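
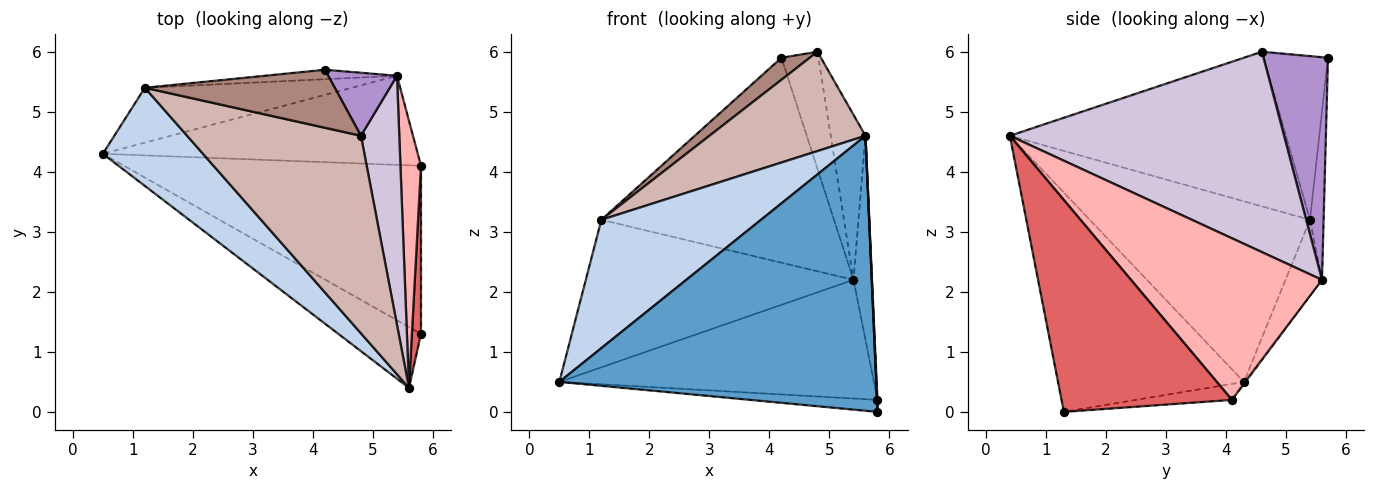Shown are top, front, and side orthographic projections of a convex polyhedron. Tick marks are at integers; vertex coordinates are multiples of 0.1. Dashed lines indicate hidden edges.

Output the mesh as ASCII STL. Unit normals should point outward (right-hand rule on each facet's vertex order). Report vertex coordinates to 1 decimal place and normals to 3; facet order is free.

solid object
 facet normal -0.497 -0.847 -0.187
  outer loop
   vertex 5.6 0.4 4.6
   vertex 0.5 4.3 0.5
   vertex 5.8 1.3 0.0
  endloop
 endfacet
 facet normal -0.739 -0.535 0.410
  outer loop
   vertex 1.2 5.4 3.2
   vertex 0.5 4.3 0.5
   vertex 5.6 0.4 4.6
  endloop
 endfacet
 facet normal -0.127 0.930 -0.346
  outer loop
   vertex 1.2 5.4 3.2
   vertex 5.4 5.6 2.2
   vertex 0.5 4.3 0.5
  endloop
 endfacet
 facet normal -0.058 0.997 -0.046
  outer loop
   vertex 1.2 5.4 3.2
   vertex 4.2 5.7 5.9
   vertex 5.4 5.6 2.2
  endloop
 endfacet
 facet normal -0.054 0.071 -0.996
  outer loop
   vertex 5.8 4.1 0.2
   vertex 5.8 1.3 0.0
   vertex 0.5 4.3 0.5
  endloop
 endfacet
 facet normal -0.004 0.800 -0.600
  outer loop
   vertex 5.8 4.1 0.2
   vertex 0.5 4.3 0.5
   vertex 5.4 5.6 2.2
  endloop
 endfacet
 facet normal 0.999 -0.003 0.043
  outer loop
   vertex 5.8 4.1 0.2
   vertex 5.6 0.4 4.6
   vertex 5.8 1.3 0.0
  endloop
 endfacet
 facet normal 0.987 0.096 0.126
  outer loop
   vertex 5.8 4.1 0.2
   vertex 5.4 5.6 2.2
   vertex 5.6 0.4 4.6
  endloop
 endfacet
 facet normal 0.838 0.481 0.259
  outer loop
   vertex 4.8 4.6 6.0
   vertex 5.4 5.6 2.2
   vertex 4.2 5.7 5.9
  endloop
 endfacet
 facet normal 0.975 0.124 0.186
  outer loop
   vertex 4.8 4.6 6.0
   vertex 5.6 0.4 4.6
   vertex 5.4 5.6 2.2
  endloop
 endfacet
 facet normal -0.628 -0.276 0.728
  outer loop
   vertex 4.8 4.6 6.0
   vertex 4.2 5.7 5.9
   vertex 1.2 5.4 3.2
  endloop
 endfacet
 facet normal -0.622 -0.352 0.699
  outer loop
   vertex 4.8 4.6 6.0
   vertex 1.2 5.4 3.2
   vertex 5.6 0.4 4.6
  endloop
 endfacet
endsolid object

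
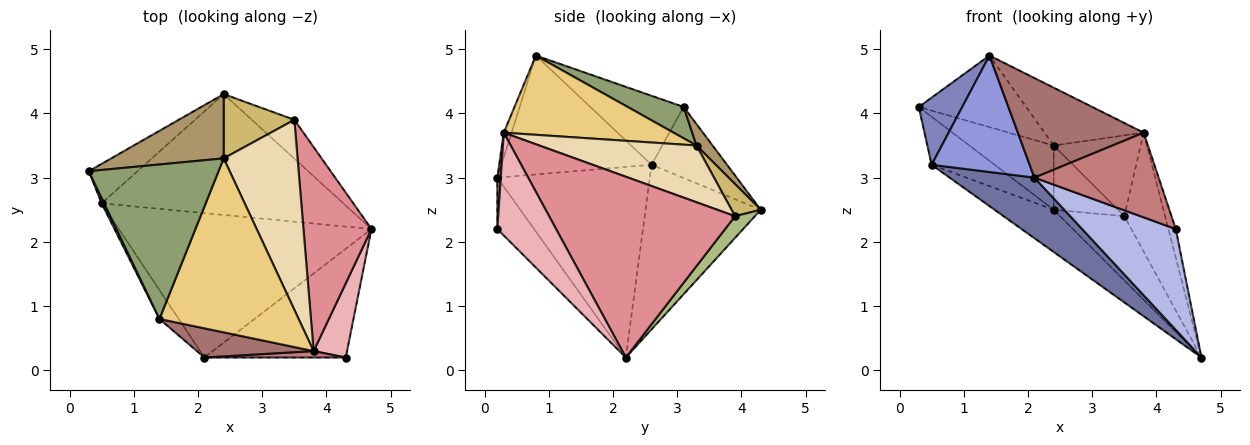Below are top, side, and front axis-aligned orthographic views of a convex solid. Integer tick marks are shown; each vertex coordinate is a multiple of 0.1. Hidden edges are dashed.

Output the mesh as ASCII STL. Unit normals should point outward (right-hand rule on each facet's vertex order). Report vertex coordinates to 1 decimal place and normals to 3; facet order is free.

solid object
 facet normal -0.571 -0.318 -0.757
  outer loop
   vertex 0.5 2.6 3.2
   vertex 4.7 2.2 0.2
   vertex 2.1 0.2 3.0
  endloop
 endfacet
 facet normal -0.906 -0.422 0.033
  outer loop
   vertex 0.5 2.6 3.2
   vertex 1.4 0.8 4.9
   vertex 0.3 3.1 4.1
  endloop
 endfacet
 facet normal -0.830 -0.542 -0.135
  outer loop
   vertex 0.5 2.6 3.2
   vertex 2.1 0.2 3.0
   vertex 1.4 0.8 4.9
  endloop
 endfacet
 facet normal -0.258 -0.657 -0.709
  outer loop
   vertex 4.3 0.2 2.2
   vertex 2.1 0.2 3.0
   vertex 4.7 2.2 0.2
  endloop
 endfacet
 facet normal 0.214 0.411 0.886
  outer loop
   vertex 2.4 3.3 3.5
   vertex 0.3 3.1 4.1
   vertex 1.4 0.8 4.9
  endloop
 endfacet
 facet normal 0.255 0.827 -0.500
  outer loop
   vertex 2.4 4.3 2.5
   vertex 3.5 3.9 2.4
   vertex 4.7 2.2 0.2
  endloop
 endfacet
 facet normal -0.541 0.277 -0.794
  outer loop
   vertex 2.4 4.3 2.5
   vertex 4.7 2.2 0.2
   vertex 0.5 2.6 3.2
  endloop
 endfacet
 facet normal -0.679 0.567 -0.466
  outer loop
   vertex 2.4 4.3 2.5
   vertex 0.5 2.6 3.2
   vertex 0.3 3.1 4.1
  endloop
 endfacet
 facet normal 0.133 0.701 0.701
  outer loop
   vertex 2.4 4.3 2.5
   vertex 0.3 3.1 4.1
   vertex 2.4 3.3 3.5
  endloop
 endfacet
 facet normal 0.306 0.673 0.673
  outer loop
   vertex 2.4 4.3 2.5
   vertex 2.4 3.3 3.5
   vertex 3.5 3.9 2.4
  endloop
 endfacet
 facet normal 0.475 0.277 0.835
  outer loop
   vertex 3.8 0.3 3.7
   vertex 2.4 3.3 3.5
   vertex 1.4 0.8 4.9
  endloop
 endfacet
 facet normal 0.577 0.319 0.751
  outer loop
   vertex 3.8 0.3 3.7
   vertex 3.5 3.9 2.4
   vertex 2.4 3.3 3.5
  endloop
 endfacet
 facet normal -0.059 -0.958 0.281
  outer loop
   vertex 3.8 0.3 3.7
   vertex 1.4 0.8 4.9
   vertex 2.1 0.2 3.0
  endloop
 endfacet
 facet normal 0.027 -0.997 0.076
  outer loop
   vertex 3.8 0.3 3.7
   vertex 2.1 0.2 3.0
   vertex 4.3 0.2 2.2
  endloop
 endfacet
 facet normal 0.917 0.201 0.345
  outer loop
   vertex 3.8 0.3 3.7
   vertex 4.7 2.2 0.2
   vertex 3.5 3.9 2.4
  endloop
 endfacet
 facet normal 0.944 0.118 0.307
  outer loop
   vertex 3.8 0.3 3.7
   vertex 4.3 0.2 2.2
   vertex 4.7 2.2 0.2
  endloop
 endfacet
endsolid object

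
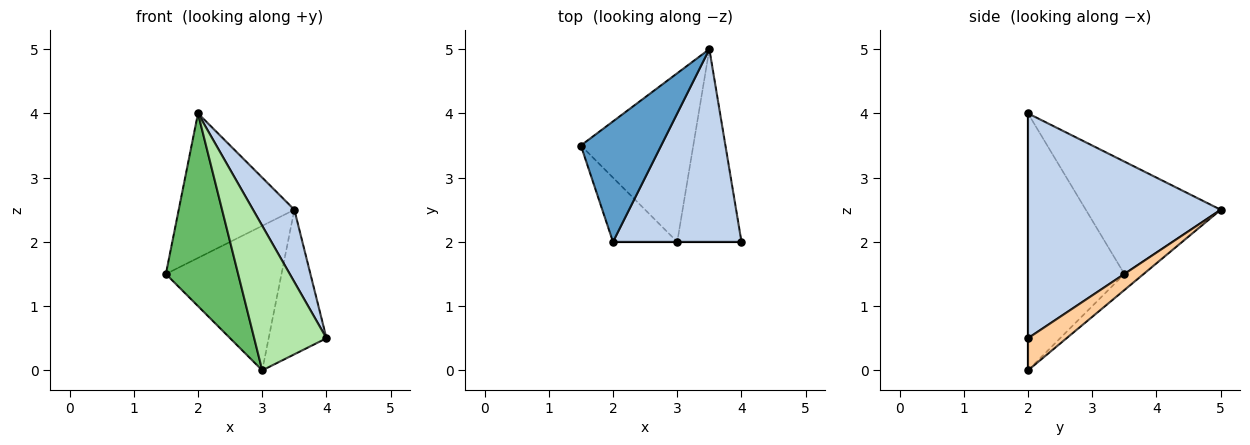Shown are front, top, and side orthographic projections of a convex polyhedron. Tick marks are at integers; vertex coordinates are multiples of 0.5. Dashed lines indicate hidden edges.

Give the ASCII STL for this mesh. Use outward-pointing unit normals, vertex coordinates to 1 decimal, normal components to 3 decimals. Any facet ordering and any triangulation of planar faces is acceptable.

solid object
 facet normal -0.667 0.572 0.477
  outer loop
   vertex 2.0 2.0 4.0
   vertex 3.5 5.0 2.5
   vertex 1.5 3.5 1.5
  endloop
 endfacet
 facet normal 0.854 -0.183 0.488
  outer loop
   vertex 2.0 2.0 4.0
   vertex 4.0 2.0 0.5
   vertex 3.5 5.0 2.5
  endloop
 endfacet
 facet normal -0.108 0.647 -0.755
  outer loop
   vertex 3.0 2.0 0.0
   vertex 1.5 3.5 1.5
   vertex 3.5 5.0 2.5
  endloop
 endfacet
 facet normal 0.371 0.557 -0.743
  outer loop
   vertex 3.0 2.0 0.0
   vertex 3.5 5.0 2.5
   vertex 4.0 2.0 0.5
  endloop
 endfacet
 facet normal -0.784 -0.588 -0.196
  outer loop
   vertex 3.0 2.0 0.0
   vertex 2.0 2.0 4.0
   vertex 1.5 3.5 1.5
  endloop
 endfacet
 facet normal 0.000 -1.000 0.000
  outer loop
   vertex 3.0 2.0 0.0
   vertex 4.0 2.0 0.5
   vertex 2.0 2.0 4.0
  endloop
 endfacet
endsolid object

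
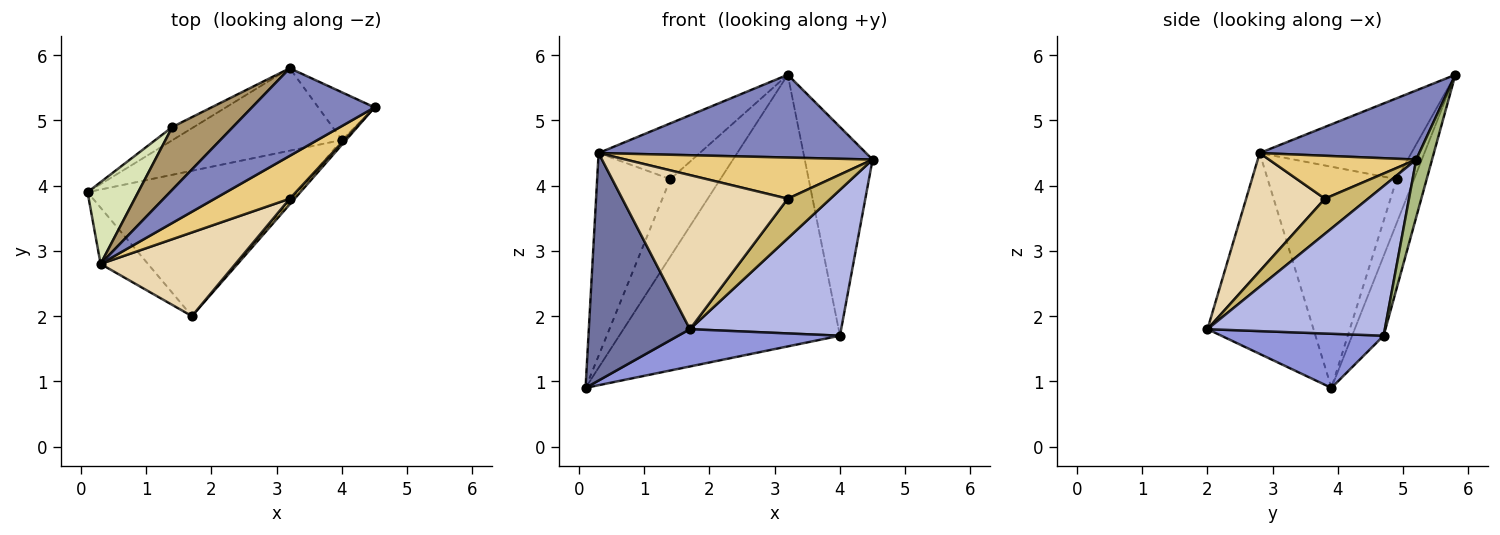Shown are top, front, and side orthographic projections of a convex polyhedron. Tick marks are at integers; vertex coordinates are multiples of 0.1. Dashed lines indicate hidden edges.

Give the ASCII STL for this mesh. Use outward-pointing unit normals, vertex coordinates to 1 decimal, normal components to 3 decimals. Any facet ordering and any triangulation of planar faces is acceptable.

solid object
 facet normal -0.713 -0.680 -0.168
  outer loop
   vertex 0.3 2.8 4.5
   vertex 0.1 3.9 0.9
   vertex 1.7 2.0 1.8
  endloop
 endfacet
 facet normal 0.379 -0.636 0.673
  outer loop
   vertex 0.3 2.8 4.5
   vertex 4.5 5.2 4.4
   vertex 3.2 5.8 5.7
  endloop
 endfacet
 facet normal 0.242 -0.241 -0.940
  outer loop
   vertex 4.0 4.7 1.7
   vertex 1.7 2.0 1.8
   vertex 0.1 3.9 0.9
  endloop
 endfacet
 facet normal 0.761 -0.649 -0.021
  outer loop
   vertex 4.0 4.7 1.7
   vertex 4.5 5.2 4.4
   vertex 1.7 2.0 1.8
  endloop
 endfacet
 facet normal -0.135 0.948 -0.288
  outer loop
   vertex 4.0 4.7 1.7
   vertex 0.1 3.9 0.9
   vertex 3.2 5.8 5.7
  endloop
 endfacet
 facet normal 0.222 0.951 -0.217
  outer loop
   vertex 4.0 4.7 1.7
   vertex 3.2 5.8 5.7
   vertex 4.5 5.2 4.4
  endloop
 endfacet
 facet normal -0.324 0.932 -0.160
  outer loop
   vertex 1.4 4.9 4.1
   vertex 3.2 5.8 5.7
   vertex 0.1 3.9 0.9
  endloop
 endfacet
 facet normal -0.853 0.484 0.195
  outer loop
   vertex 1.4 4.9 4.1
   vertex 0.1 3.9 0.9
   vertex 0.3 2.8 4.5
  endloop
 endfacet
 facet normal -0.706 0.471 0.529
  outer loop
   vertex 1.4 4.9 4.1
   vertex 0.3 2.8 4.5
   vertex 3.2 5.8 5.7
  endloop
 endfacet
 facet normal 0.708 -0.700 0.099
  outer loop
   vertex 3.2 3.8 3.8
   vertex 1.7 2.0 1.8
   vertex 4.5 5.2 4.4
  endloop
 endfacet
 facet normal 0.382 -0.640 0.667
  outer loop
   vertex 3.2 3.8 3.8
   vertex 4.5 5.2 4.4
   vertex 0.3 2.8 4.5
  endloop
 endfacet
 facet normal 0.386 -0.811 0.440
  outer loop
   vertex 3.2 3.8 3.8
   vertex 0.3 2.8 4.5
   vertex 1.7 2.0 1.8
  endloop
 endfacet
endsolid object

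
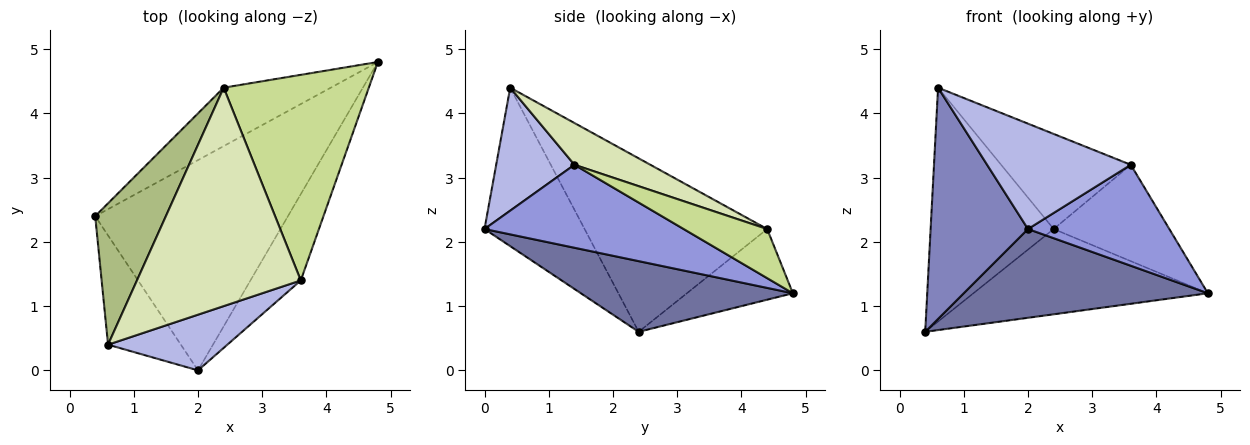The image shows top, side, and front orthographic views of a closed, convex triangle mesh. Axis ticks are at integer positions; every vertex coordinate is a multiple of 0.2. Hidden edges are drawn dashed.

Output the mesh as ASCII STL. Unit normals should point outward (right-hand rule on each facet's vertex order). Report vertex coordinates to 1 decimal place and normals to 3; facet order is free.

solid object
 facet normal 0.320 -0.369 -0.873
  outer loop
   vertex 2.0 0.0 2.2
   vertex 0.4 2.4 0.6
   vertex 4.8 4.8 1.2
  endloop
 endfacet
 facet normal -0.681 -0.662 -0.313
  outer loop
   vertex 0.6 0.4 4.4
   vertex 0.4 2.4 0.6
   vertex 2.0 0.0 2.2
  endloop
 endfacet
 facet normal 0.731 -0.519 -0.443
  outer loop
   vertex 3.6 1.4 3.2
   vertex 2.0 0.0 2.2
   vertex 4.8 4.8 1.2
  endloop
 endfacet
 facet normal 0.434 -0.797 0.421
  outer loop
   vertex 3.6 1.4 3.2
   vertex 0.6 0.4 4.4
   vertex 2.0 0.0 2.2
  endloop
 endfacet
 facet normal -0.349 0.773 -0.529
  outer loop
   vertex 2.4 4.4 2.2
   vertex 4.8 4.8 1.2
   vertex 0.4 2.4 0.6
  endloop
 endfacet
 facet normal -0.786 0.530 0.320
  outer loop
   vertex 2.4 4.4 2.2
   vertex 0.4 2.4 0.6
   vertex 0.6 0.4 4.4
  endloop
 endfacet
 facet normal 0.293 0.406 0.866
  outer loop
   vertex 2.4 4.4 2.2
   vertex 3.6 1.4 3.2
   vertex 4.8 4.8 1.2
  endloop
 endfacet
 facet normal 0.228 0.389 0.893
  outer loop
   vertex 2.4 4.4 2.2
   vertex 0.6 0.4 4.4
   vertex 3.6 1.4 3.2
  endloop
 endfacet
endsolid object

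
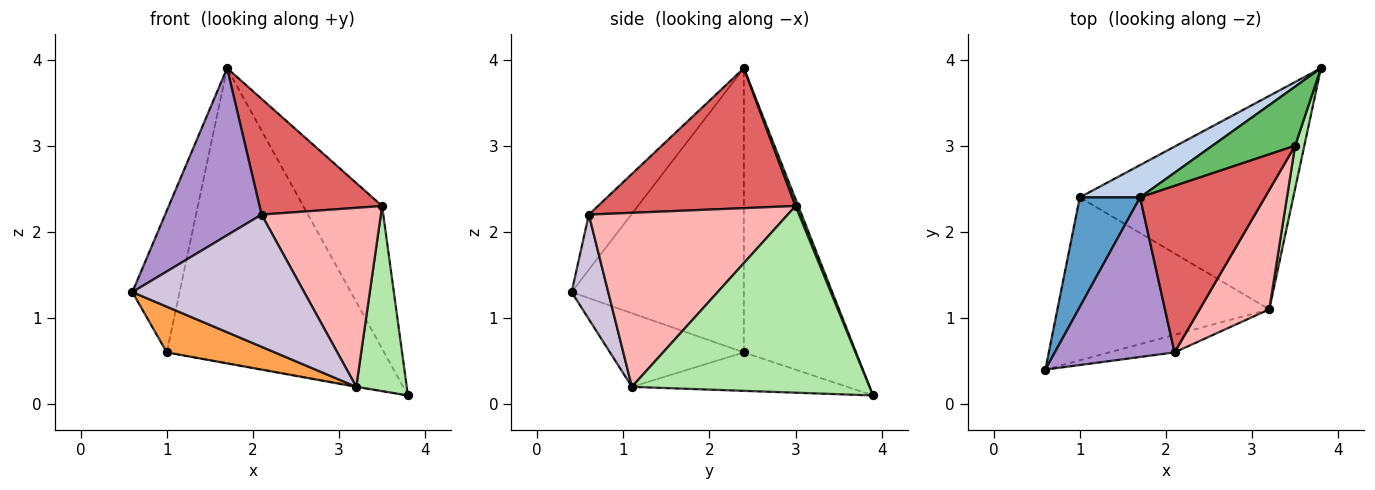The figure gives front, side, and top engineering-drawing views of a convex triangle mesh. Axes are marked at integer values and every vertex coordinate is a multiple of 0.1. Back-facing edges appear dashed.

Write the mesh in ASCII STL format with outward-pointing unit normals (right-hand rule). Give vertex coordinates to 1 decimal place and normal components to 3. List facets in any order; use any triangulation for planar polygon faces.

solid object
 facet normal -0.945 0.259 0.200
  outer loop
   vertex 1.0 2.4 0.6
   vertex 0.6 0.4 1.3
   vertex 1.7 2.4 3.9
  endloop
 endfacet
 facet normal -0.457 0.884 0.097
  outer loop
   vertex 1.0 2.4 0.6
   vertex 1.7 2.4 3.9
   vertex 3.8 3.9 0.1
  endloop
 endfacet
 facet normal -0.317 -0.256 -0.913
  outer loop
   vertex 1.0 2.4 0.6
   vertex 3.2 1.1 0.2
   vertex 0.6 0.4 1.3
  endloop
 endfacet
 facet normal -0.177 0.003 -0.984
  outer loop
   vertex 1.0 2.4 0.6
   vertex 3.8 3.9 0.1
   vertex 3.2 1.1 0.2
  endloop
 endfacet
 facet normal 0.032 0.924 0.382
  outer loop
   vertex 3.5 3.0 2.3
   vertex 3.8 3.9 0.1
   vertex 1.7 2.4 3.9
  endloop
 endfacet
 facet normal 0.977 -0.208 0.048
  outer loop
   vertex 3.5 3.0 2.3
   vertex 3.2 1.1 0.2
   vertex 3.8 3.9 0.1
  endloop
 endfacet
 facet normal 0.677 -0.420 0.604
  outer loop
   vertex 2.1 0.6 2.2
   vertex 3.5 3.0 2.3
   vertex 1.7 2.4 3.9
  endloop
 endfacet
 facet normal 0.811 -0.487 0.324
  outer loop
   vertex 2.1 0.6 2.2
   vertex 3.2 1.1 0.2
   vertex 3.5 3.0 2.3
  endloop
 endfacet
 facet normal -0.303 -0.689 0.658
  outer loop
   vertex 2.1 0.6 2.2
   vertex 1.7 2.4 3.9
   vertex 0.6 0.4 1.3
  endloop
 endfacet
 facet normal 0.207 -0.970 -0.129
  outer loop
   vertex 2.1 0.6 2.2
   vertex 0.6 0.4 1.3
   vertex 3.2 1.1 0.2
  endloop
 endfacet
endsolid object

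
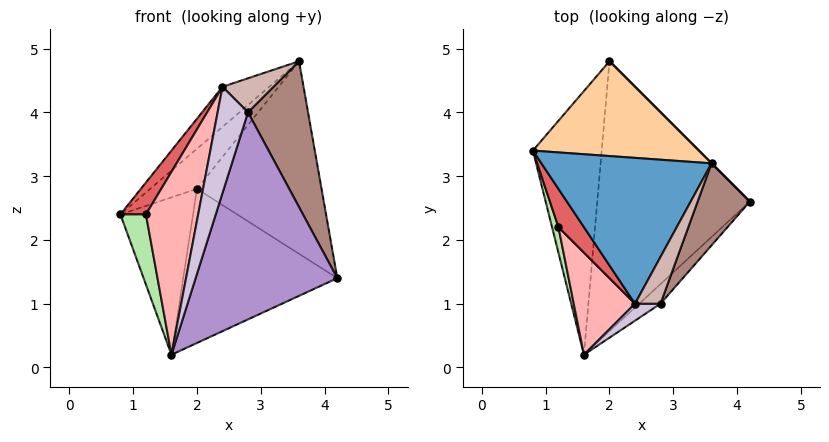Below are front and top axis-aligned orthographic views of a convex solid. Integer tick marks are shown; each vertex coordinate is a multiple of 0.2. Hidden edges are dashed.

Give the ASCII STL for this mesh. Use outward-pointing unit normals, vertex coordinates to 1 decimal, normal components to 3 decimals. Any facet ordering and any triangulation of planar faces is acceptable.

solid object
 facet normal -0.628 0.206 0.750
  outer loop
   vertex 2.4 1.0 4.4
   vertex 3.6 3.2 4.8
   vertex 0.8 3.4 2.4
  endloop
 endfacet
 facet normal -0.298 0.489 -0.820
  outer loop
   vertex 2.0 4.8 2.8
   vertex 1.6 0.2 0.2
   vertex 0.8 3.4 2.4
  endloop
 endfacet
 facet normal -0.057 0.495 -0.867
  outer loop
   vertex 2.0 4.8 2.8
   vertex 4.2 2.6 1.4
   vertex 1.6 0.2 0.2
  endloop
 endfacet
 facet normal -0.606 0.310 0.733
  outer loop
   vertex 2.0 4.8 2.8
   vertex 0.8 3.4 2.4
   vertex 3.6 3.2 4.8
  endloop
 endfacet
 facet normal 0.707 0.707 0.000
  outer loop
   vertex 2.0 4.8 2.8
   vertex 3.6 3.2 4.8
   vertex 4.2 2.6 1.4
  endloop
 endfacet
 facet normal -0.942 -0.314 0.114
  outer loop
   vertex 1.2 2.2 2.4
   vertex 0.8 3.4 2.4
   vertex 1.6 0.2 0.2
  endloop
 endfacet
 facet normal -0.887 -0.296 0.355
  outer loop
   vertex 1.2 2.2 2.4
   vertex 2.4 1.0 4.4
   vertex 0.8 3.4 2.4
  endloop
 endfacet
 facet normal -0.860 -0.446 0.249
  outer loop
   vertex 1.2 2.2 2.4
   vertex 1.6 0.2 0.2
   vertex 2.4 1.0 4.4
  endloop
 endfacet
 facet normal 0.693 -0.717 -0.068
  outer loop
   vertex 2.8 1.0 4.0
   vertex 1.6 0.2 0.2
   vertex 4.2 2.6 1.4
  endloop
 endfacet
 facet normal 0.156 -0.975 0.156
  outer loop
   vertex 2.8 1.0 4.0
   vertex 2.4 1.0 4.4
   vertex 1.6 0.2 0.2
  endloop
 endfacet
 facet normal 0.886 -0.405 0.228
  outer loop
   vertex 2.8 1.0 4.0
   vertex 4.2 2.6 1.4
   vertex 3.6 3.2 4.8
  endloop
 endfacet
 facet normal 0.629 -0.457 0.629
  outer loop
   vertex 2.8 1.0 4.0
   vertex 3.6 3.2 4.8
   vertex 2.4 1.0 4.4
  endloop
 endfacet
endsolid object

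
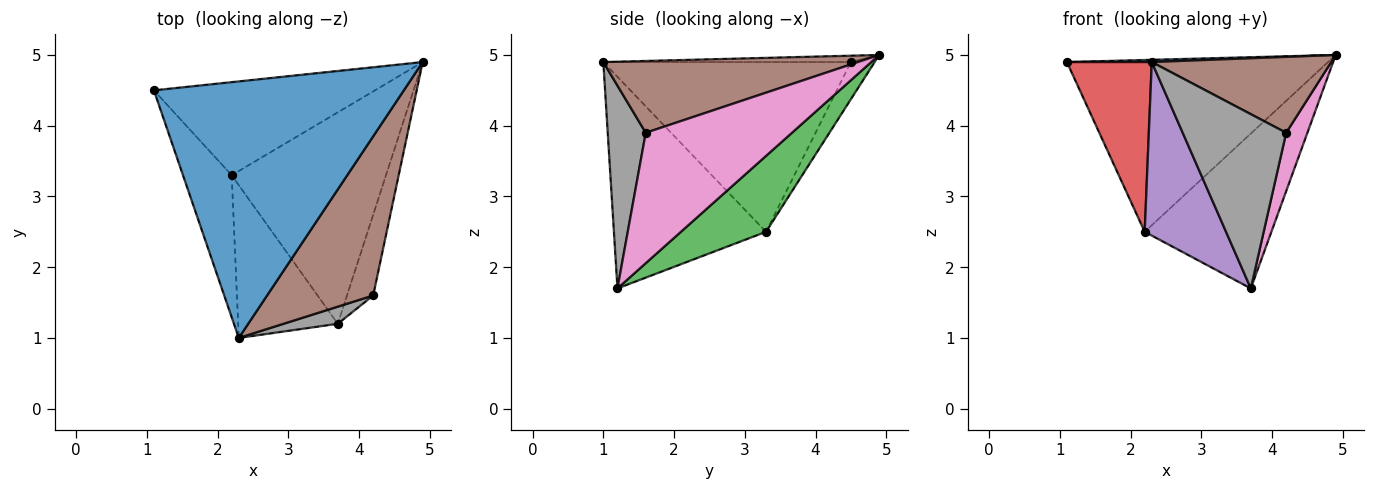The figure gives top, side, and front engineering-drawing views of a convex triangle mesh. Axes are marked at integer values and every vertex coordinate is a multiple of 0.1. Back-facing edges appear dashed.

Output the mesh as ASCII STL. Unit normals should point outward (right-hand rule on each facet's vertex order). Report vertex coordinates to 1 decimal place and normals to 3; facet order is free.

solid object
 facet normal -0.025 -0.009 1.000
  outer loop
   vertex 2.3 1.0 4.9
   vertex 4.9 4.9 5.0
   vertex 1.1 4.5 4.9
  endloop
 endfacet
 facet normal -0.080 0.876 -0.475
  outer loop
   vertex 2.2 3.3 2.5
   vertex 1.1 4.5 4.9
   vertex 4.9 4.9 5.0
  endloop
 endfacet
 facet normal 0.369 0.549 -0.750
  outer loop
   vertex 2.2 3.3 2.5
   vertex 4.9 4.9 5.0
   vertex 3.7 1.2 1.7
  endloop
 endfacet
 facet normal -0.913 -0.313 -0.262
  outer loop
   vertex 2.2 3.3 2.5
   vertex 2.3 1.0 4.9
   vertex 1.1 4.5 4.9
  endloop
 endfacet
 facet normal -0.814 -0.436 -0.384
  outer loop
   vertex 2.2 3.3 2.5
   vertex 3.7 1.2 1.7
   vertex 2.3 1.0 4.9
  endloop
 endfacet
 facet normal 0.521 -0.367 0.770
  outer loop
   vertex 4.2 1.6 3.9
   vertex 4.9 4.9 5.0
   vertex 2.3 1.0 4.9
  endloop
 endfacet
 facet normal 0.971 -0.141 -0.195
  outer loop
   vertex 4.2 1.6 3.9
   vertex 3.7 1.2 1.7
   vertex 4.9 4.9 5.0
  endloop
 endfacet
 facet normal 0.344 -0.935 0.092
  outer loop
   vertex 4.2 1.6 3.9
   vertex 2.3 1.0 4.9
   vertex 3.7 1.2 1.7
  endloop
 endfacet
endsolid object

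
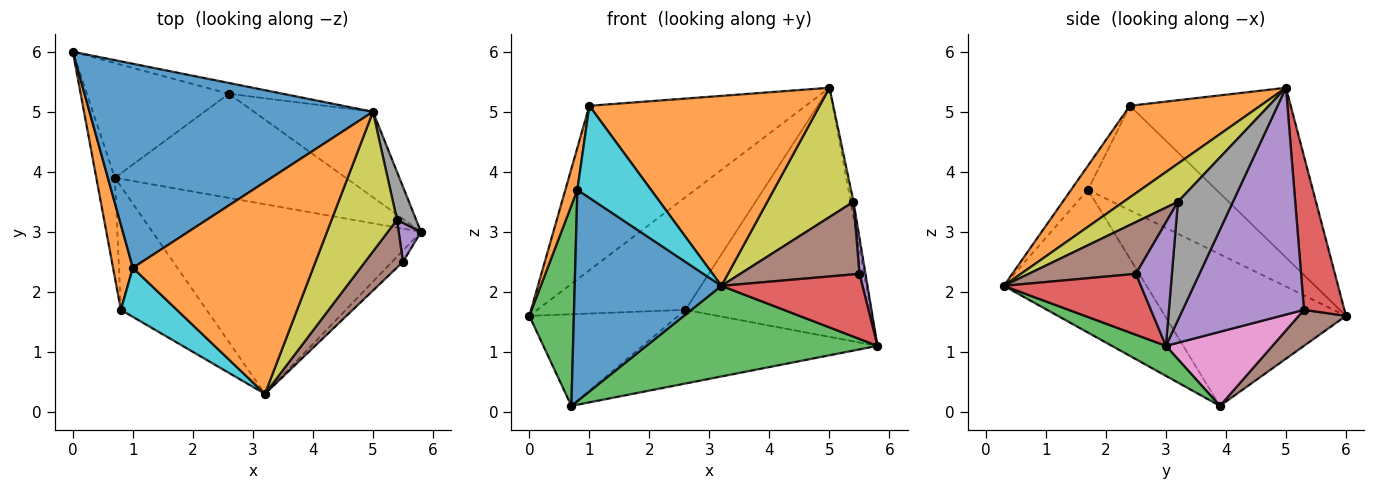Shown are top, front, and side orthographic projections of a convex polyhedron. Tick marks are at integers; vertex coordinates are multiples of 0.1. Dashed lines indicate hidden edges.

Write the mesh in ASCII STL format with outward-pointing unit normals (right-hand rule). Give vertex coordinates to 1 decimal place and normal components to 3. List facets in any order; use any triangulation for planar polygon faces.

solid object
 facet normal -0.423 0.569 0.706
  outer loop
   vertex 1.0 2.4 5.1
   vertex 5.0 5.0 5.4
   vertex 0.0 6.0 1.6
  endloop
 endfacet
 facet normal 0.354 -0.624 0.696
  outer loop
   vertex 1.0 2.4 5.1
   vertex 3.2 0.3 2.1
   vertex 5.0 5.0 5.4
  endloop
 endfacet
 facet normal 0.100 -0.429 -0.898
  outer loop
   vertex 0.7 3.9 0.1
   vertex 5.8 3.0 1.1
   vertex 3.2 0.3 2.1
  endloop
 endfacet
 facet normal 0.262 0.961 -0.092
  outer loop
   vertex 2.6 5.3 1.7
   vertex 0.0 6.0 1.6
   vertex 5.0 5.0 5.4
  endloop
 endfacet
 facet normal 0.526 0.804 -0.276
  outer loop
   vertex 2.6 5.3 1.7
   vertex 5.0 5.0 5.4
   vertex 5.8 3.0 1.1
  endloop
 endfacet
 facet normal 0.194 0.612 -0.766
  outer loop
   vertex 2.6 5.3 1.7
   vertex 0.7 3.9 0.1
   vertex 0.0 6.0 1.6
  endloop
 endfacet
 facet normal 0.253 0.559 -0.790
  outer loop
   vertex 2.6 5.3 1.7
   vertex 5.8 3.0 1.1
   vertex 0.7 3.9 0.1
  endloop
 endfacet
 facet normal 0.986 0.050 0.160
  outer loop
   vertex 5.4 3.2 3.5
   vertex 5.8 3.0 1.1
   vertex 5.0 5.0 5.4
  endloop
 endfacet
 facet normal 0.394 -0.624 0.674
  outer loop
   vertex 5.4 3.2 3.5
   vertex 5.0 5.0 5.4
   vertex 3.2 0.3 2.1
  endloop
 endfacet
 facet normal -0.197 -0.865 0.461
  outer loop
   vertex 0.8 1.7 3.7
   vertex 3.2 0.3 2.1
   vertex 1.0 2.4 5.1
  endloop
 endfacet
 facet normal -0.643 -0.661 -0.386
  outer loop
   vertex 0.8 1.7 3.7
   vertex 0.7 3.9 0.1
   vertex 3.2 0.3 2.1
  endloop
 endfacet
 facet normal -0.978 -0.091 0.185
  outer loop
   vertex 0.8 1.7 3.7
   vertex 1.0 2.4 5.1
   vertex 0.0 6.0 1.6
  endloop
 endfacet
 facet normal -0.964 -0.237 -0.118
  outer loop
   vertex 0.8 1.7 3.7
   vertex 0.0 6.0 1.6
   vertex 0.7 3.9 0.1
  endloop
 endfacet
 facet normal 0.692 -0.712 -0.124
  outer loop
   vertex 5.5 2.5 2.3
   vertex 3.2 0.3 2.1
   vertex 5.8 3.0 1.1
  endloop
 endfacet
 facet normal 0.971 -0.162 0.175
  outer loop
   vertex 5.5 2.5 2.3
   vertex 5.8 3.0 1.1
   vertex 5.4 3.2 3.5
  endloop
 endfacet
 facet normal 0.601 -0.668 0.440
  outer loop
   vertex 5.5 2.5 2.3
   vertex 5.4 3.2 3.5
   vertex 3.2 0.3 2.1
  endloop
 endfacet
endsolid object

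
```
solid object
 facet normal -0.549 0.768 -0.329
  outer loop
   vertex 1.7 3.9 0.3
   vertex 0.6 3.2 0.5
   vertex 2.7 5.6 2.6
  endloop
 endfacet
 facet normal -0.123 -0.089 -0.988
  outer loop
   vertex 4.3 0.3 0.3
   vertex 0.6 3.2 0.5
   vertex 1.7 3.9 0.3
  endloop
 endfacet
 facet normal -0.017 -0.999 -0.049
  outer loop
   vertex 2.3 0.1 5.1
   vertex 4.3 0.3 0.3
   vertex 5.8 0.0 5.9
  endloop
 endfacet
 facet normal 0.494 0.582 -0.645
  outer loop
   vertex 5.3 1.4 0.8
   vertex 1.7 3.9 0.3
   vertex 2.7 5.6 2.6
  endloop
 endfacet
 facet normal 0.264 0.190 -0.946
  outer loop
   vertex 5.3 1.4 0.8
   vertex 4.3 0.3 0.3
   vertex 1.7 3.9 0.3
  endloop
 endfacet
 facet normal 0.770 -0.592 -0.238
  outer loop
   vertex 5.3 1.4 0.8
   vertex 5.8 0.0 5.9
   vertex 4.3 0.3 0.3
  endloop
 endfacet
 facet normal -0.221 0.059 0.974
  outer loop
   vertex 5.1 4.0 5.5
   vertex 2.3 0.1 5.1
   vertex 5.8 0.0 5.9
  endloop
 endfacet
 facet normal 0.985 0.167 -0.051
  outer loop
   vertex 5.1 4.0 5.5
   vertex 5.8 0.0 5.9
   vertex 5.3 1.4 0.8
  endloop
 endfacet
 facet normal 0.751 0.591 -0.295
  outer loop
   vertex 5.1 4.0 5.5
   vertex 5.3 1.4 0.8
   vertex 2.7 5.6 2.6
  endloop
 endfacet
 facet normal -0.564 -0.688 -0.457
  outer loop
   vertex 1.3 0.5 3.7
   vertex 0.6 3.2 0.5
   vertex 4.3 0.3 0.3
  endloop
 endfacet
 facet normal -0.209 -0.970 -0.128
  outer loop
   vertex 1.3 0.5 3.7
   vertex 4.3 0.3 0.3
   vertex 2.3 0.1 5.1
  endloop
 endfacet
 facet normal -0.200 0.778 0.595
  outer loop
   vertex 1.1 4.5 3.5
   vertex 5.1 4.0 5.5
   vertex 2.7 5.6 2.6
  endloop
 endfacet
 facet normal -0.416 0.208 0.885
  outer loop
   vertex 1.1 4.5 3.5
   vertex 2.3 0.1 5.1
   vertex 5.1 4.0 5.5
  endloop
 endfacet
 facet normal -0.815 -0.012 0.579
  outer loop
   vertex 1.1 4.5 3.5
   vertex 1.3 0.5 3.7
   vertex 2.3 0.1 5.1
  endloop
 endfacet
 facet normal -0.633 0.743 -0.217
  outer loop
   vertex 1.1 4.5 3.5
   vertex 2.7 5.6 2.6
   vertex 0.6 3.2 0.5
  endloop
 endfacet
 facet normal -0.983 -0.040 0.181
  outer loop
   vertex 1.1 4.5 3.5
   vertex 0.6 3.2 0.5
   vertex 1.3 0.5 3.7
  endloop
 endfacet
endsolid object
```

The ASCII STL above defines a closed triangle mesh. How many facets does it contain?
16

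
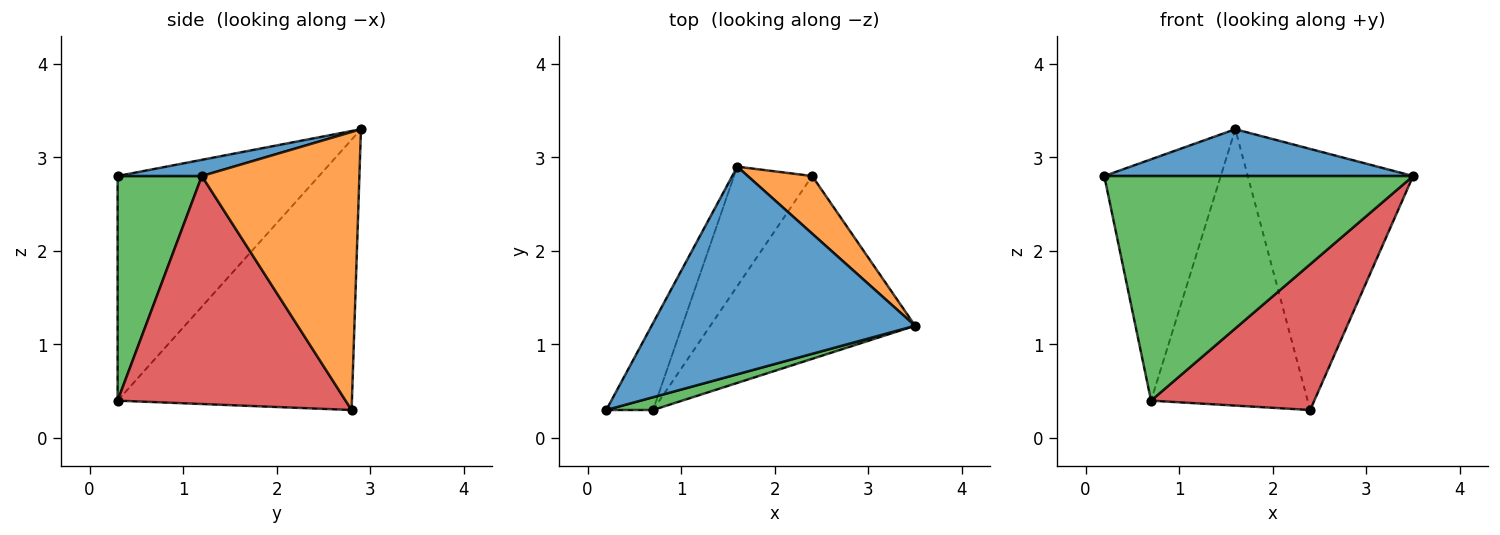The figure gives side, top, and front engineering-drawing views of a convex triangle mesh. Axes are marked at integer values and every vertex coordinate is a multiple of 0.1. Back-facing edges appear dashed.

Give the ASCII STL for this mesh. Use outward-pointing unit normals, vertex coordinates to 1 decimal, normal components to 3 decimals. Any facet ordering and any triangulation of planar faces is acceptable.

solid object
 facet normal 0.060 -0.219 0.974
  outer loop
   vertex 1.6 2.9 3.3
   vertex 0.2 0.3 2.8
   vertex 3.5 1.2 2.8
  endloop
 endfacet
 facet normal 0.681 0.715 0.158
  outer loop
   vertex 2.4 2.8 0.3
   vertex 1.6 2.9 3.3
   vertex 3.5 1.2 2.8
  endloop
 endfacet
 facet normal 0.263 -0.963 0.055
  outer loop
   vertex 0.7 0.3 0.4
   vertex 3.5 1.2 2.8
   vertex 0.2 0.3 2.8
  endloop
 endfacet
 facet normal 0.657 -0.470 -0.590
  outer loop
   vertex 0.7 0.3 0.4
   vertex 2.4 2.8 0.3
   vertex 3.5 1.2 2.8
  endloop
 endfacet
 facet normal -0.852 0.493 -0.177
  outer loop
   vertex 0.7 0.3 0.4
   vertex 0.2 0.3 2.8
   vertex 1.6 2.9 3.3
  endloop
 endfacet
 facet normal -0.808 0.540 -0.234
  outer loop
   vertex 0.7 0.3 0.4
   vertex 1.6 2.9 3.3
   vertex 2.4 2.8 0.3
  endloop
 endfacet
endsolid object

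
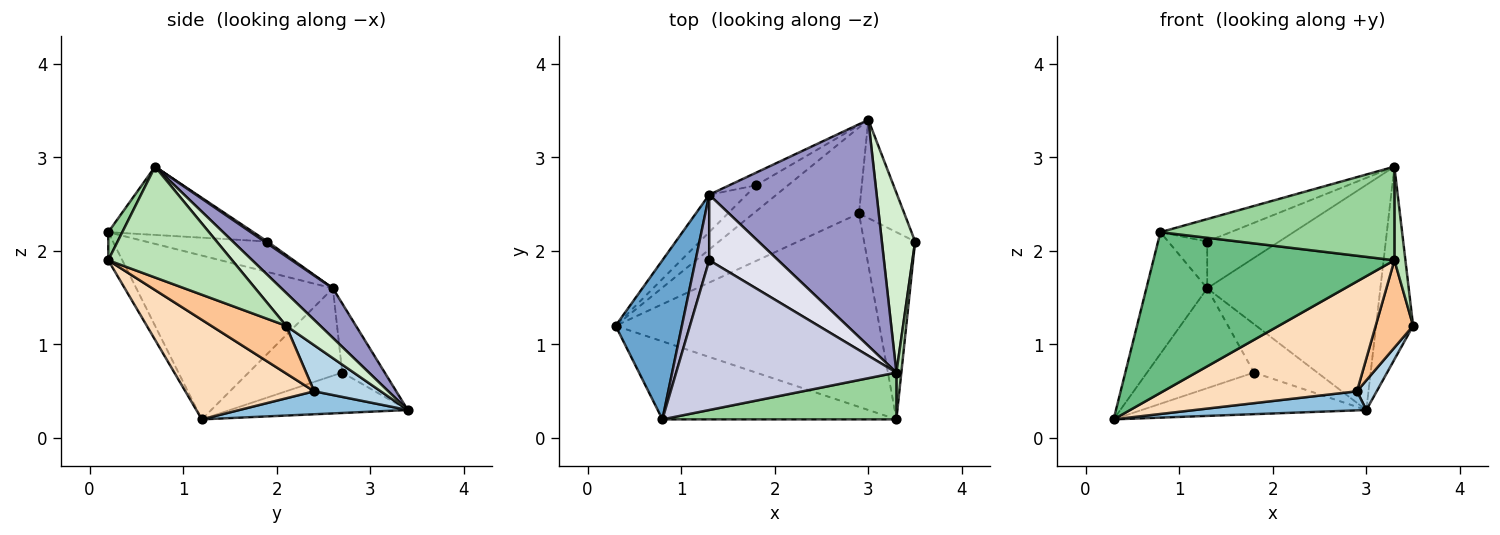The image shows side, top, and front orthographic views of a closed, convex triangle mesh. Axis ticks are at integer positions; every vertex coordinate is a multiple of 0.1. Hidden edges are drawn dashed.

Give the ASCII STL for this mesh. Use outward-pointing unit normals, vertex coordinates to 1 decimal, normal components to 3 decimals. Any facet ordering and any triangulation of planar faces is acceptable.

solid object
 facet normal -0.891 0.276 0.361
  outer loop
   vertex 1.3 2.6 1.6
   vertex 0.3 1.2 0.2
   vertex 0.8 0.2 2.2
  endloop
 endfacet
 facet normal 0.208 -0.212 -0.955
  outer loop
   vertex 2.9 2.4 0.5
   vertex 0.3 1.2 0.2
   vertex 3.0 3.4 0.3
  endloop
 endfacet
 facet normal 0.697 -0.207 -0.686
  outer loop
   vertex 2.9 2.4 0.5
   vertex 3.0 3.4 0.3
   vertex 3.5 2.1 1.2
  endloop
 endfacet
 facet normal -0.557 0.704 -0.440
  outer loop
   vertex 1.8 2.7 0.7
   vertex 3.0 3.4 0.3
   vertex 0.3 1.2 0.2
  endloop
 endfacet
 facet normal -0.634 0.724 -0.272
  outer loop
   vertex 1.8 2.7 0.7
   vertex 0.3 1.2 0.2
   vertex 1.3 2.6 1.6
  endloop
 endfacet
 facet normal -0.544 0.812 -0.212
  outer loop
   vertex 1.8 2.7 0.7
   vertex 1.3 2.6 1.6
   vertex 3.0 3.4 0.3
  endloop
 endfacet
 facet normal 0.646 -0.323 -0.692
  outer loop
   vertex 3.3 0.2 1.9
   vertex 2.9 2.4 0.5
   vertex 3.5 2.1 1.2
  endloop
 endfacet
 facet normal 0.312 -0.469 -0.826
  outer loop
   vertex 3.3 0.2 1.9
   vertex 0.3 1.2 0.2
   vertex 2.9 2.4 0.5
  endloop
 endfacet
 facet normal -0.052 -0.898 -0.436
  outer loop
   vertex 3.3 0.2 1.9
   vertex 0.8 0.2 2.2
   vertex 0.3 1.2 0.2
  endloop
 endfacet
 facet normal 0.054 -0.893 0.447
  outer loop
   vertex 3.3 0.7 2.9
   vertex 0.8 0.2 2.2
   vertex 3.3 0.2 1.9
  endloop
 endfacet
 facet normal 0.995 -0.088 0.044
  outer loop
   vertex 3.3 0.7 2.9
   vertex 3.3 0.2 1.9
   vertex 3.5 2.1 1.2
  endloop
 endfacet
 facet normal 0.559 0.606 0.565
  outer loop
   vertex 3.3 0.7 2.9
   vertex 3.5 2.1 1.2
   vertex 3.0 3.4 0.3
  endloop
 endfacet
 facet normal 0.205 0.691 0.693
  outer loop
   vertex 3.3 0.7 2.9
   vertex 3.0 3.4 0.3
   vertex 1.3 2.6 1.6
  endloop
 endfacet
 facet normal -0.876 0.281 0.393
  outer loop
   vertex 1.3 1.9 2.1
   vertex 1.3 2.6 1.6
   vertex 0.8 0.2 2.2
  endloop
 endfacet
 facet normal -0.293 0.142 0.946
  outer loop
   vertex 1.3 1.9 2.1
   vertex 0.8 0.2 2.2
   vertex 3.3 0.7 2.9
  endloop
 endfacet
 facet normal 0.023 0.581 0.814
  outer loop
   vertex 1.3 1.9 2.1
   vertex 3.3 0.7 2.9
   vertex 1.3 2.6 1.6
  endloop
 endfacet
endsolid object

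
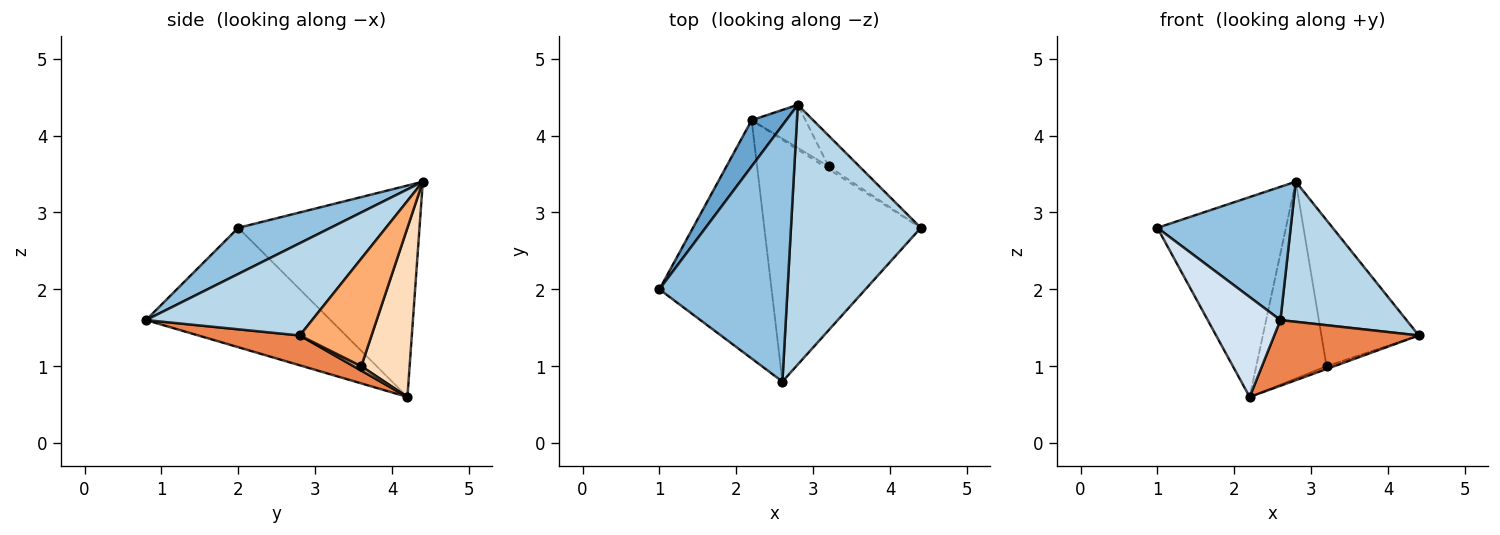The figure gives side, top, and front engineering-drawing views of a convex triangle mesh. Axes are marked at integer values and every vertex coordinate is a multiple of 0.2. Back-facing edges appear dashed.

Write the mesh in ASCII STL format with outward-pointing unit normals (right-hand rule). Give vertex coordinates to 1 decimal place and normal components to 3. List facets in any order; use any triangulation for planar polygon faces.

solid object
 facet normal -0.809 0.573 0.132
  outer loop
   vertex 2.2 4.2 0.6
   vertex 1.0 2.0 2.8
   vertex 2.8 4.4 3.4
  endloop
 endfacet
 facet normal 0.304 -0.439 0.845
  outer loop
   vertex 2.6 0.8 1.6
   vertex 2.8 4.4 3.4
   vertex 1.0 2.0 2.8
  endloop
 endfacet
 facet normal 0.530 -0.403 0.746
  outer loop
   vertex 2.6 0.8 1.6
   vertex 4.4 2.8 1.4
   vertex 2.8 4.4 3.4
  endloop
 endfacet
 facet normal -0.701 -0.276 -0.658
  outer loop
   vertex 2.6 0.8 1.6
   vertex 1.0 2.0 2.8
   vertex 2.2 4.2 0.6
  endloop
 endfacet
 facet normal 0.181 -0.258 -0.949
  outer loop
   vertex 2.6 0.8 1.6
   vertex 2.2 4.2 0.6
   vertex 4.4 2.8 1.4
  endloop
 endfacet
 facet normal 0.585 0.794 -0.167
  outer loop
   vertex 3.2 3.6 1.0
   vertex 2.8 4.4 3.4
   vertex 4.4 2.8 1.4
  endloop
 endfacet
 facet normal 0.577 0.577 -0.577
  outer loop
   vertex 3.2 3.6 1.0
   vertex 4.4 2.8 1.4
   vertex 2.2 4.2 0.6
  endloop
 endfacet
 facet normal 0.558 0.811 -0.177
  outer loop
   vertex 3.2 3.6 1.0
   vertex 2.2 4.2 0.6
   vertex 2.8 4.4 3.4
  endloop
 endfacet
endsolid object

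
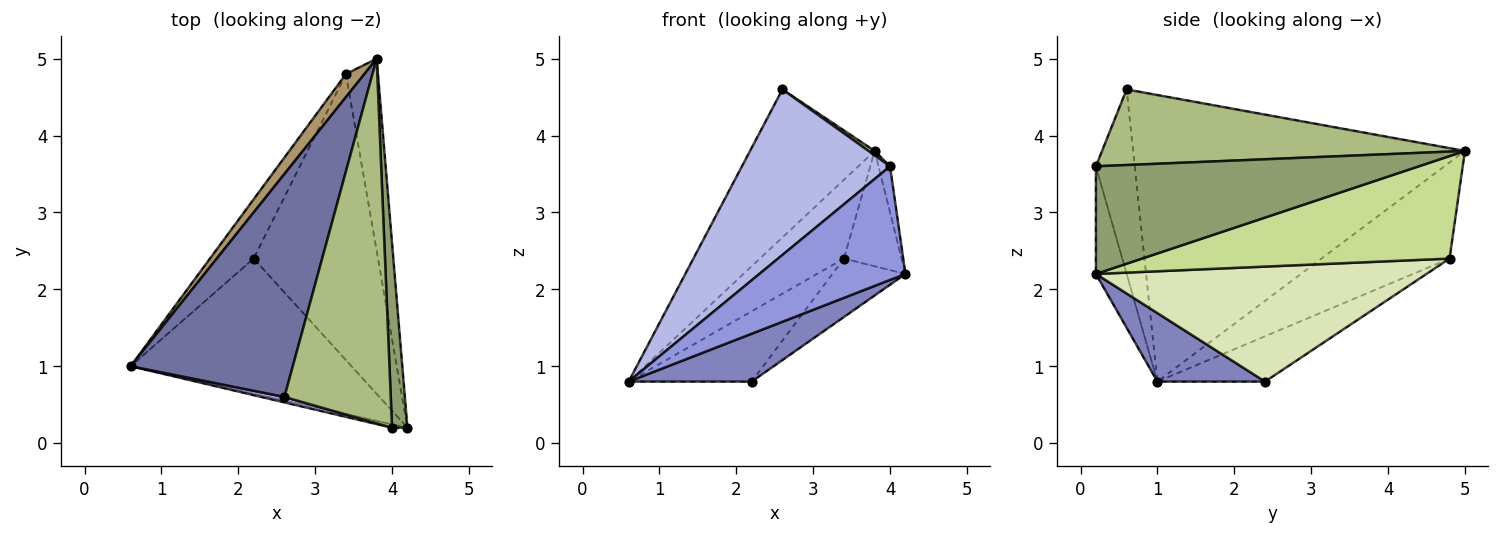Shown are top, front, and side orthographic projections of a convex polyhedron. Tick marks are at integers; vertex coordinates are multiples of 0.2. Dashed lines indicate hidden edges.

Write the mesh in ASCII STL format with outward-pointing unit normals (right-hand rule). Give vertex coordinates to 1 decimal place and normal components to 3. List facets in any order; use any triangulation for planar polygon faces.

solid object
 facet normal -0.827 0.311 0.468
  outer loop
   vertex 2.6 0.6 4.6
   vertex 3.8 5.0 3.8
   vertex 0.6 1.0 0.8
  endloop
 endfacet
 facet normal 0.281 -0.321 -0.905
  outer loop
   vertex 2.2 2.4 0.8
   vertex 4.2 0.2 2.2
   vertex 0.6 1.0 0.8
  endloop
 endfacet
 facet normal -0.206 -0.978 -0.029
  outer loop
   vertex 4.0 0.2 3.6
   vertex 0.6 1.0 0.8
   vertex 4.2 0.2 2.2
  endloop
 endfacet
 facet normal -0.254 -0.967 0.032
  outer loop
   vertex 4.0 0.2 3.6
   vertex 2.6 0.6 4.6
   vertex 0.6 1.0 0.8
  endloop
 endfacet
 facet normal 0.989 0.035 0.141
  outer loop
   vertex 4.0 0.2 3.6
   vertex 4.2 0.2 2.2
   vertex 3.8 5.0 3.8
  endloop
 endfacet
 facet normal 0.579 -0.010 0.815
  outer loop
   vertex 4.0 0.2 3.6
   vertex 3.8 5.0 3.8
   vertex 2.6 0.6 4.6
  endloop
 endfacet
 facet normal 0.940 0.176 -0.294
  outer loop
   vertex 3.4 4.8 2.4
   vertex 3.8 5.0 3.8
   vertex 4.2 0.2 2.2
  endloop
 endfacet
 facet normal 0.671 0.148 -0.726
  outer loop
   vertex 3.4 4.8 2.4
   vertex 4.2 0.2 2.2
   vertex 2.2 2.4 0.8
  endloop
 endfacet
 facet normal -0.826 0.542 0.159
  outer loop
   vertex 3.4 4.8 2.4
   vertex 0.6 1.0 0.8
   vertex 3.8 5.0 3.8
  endloop
 endfacet
 facet normal -0.556 0.635 -0.536
  outer loop
   vertex 3.4 4.8 2.4
   vertex 2.2 2.4 0.8
   vertex 0.6 1.0 0.8
  endloop
 endfacet
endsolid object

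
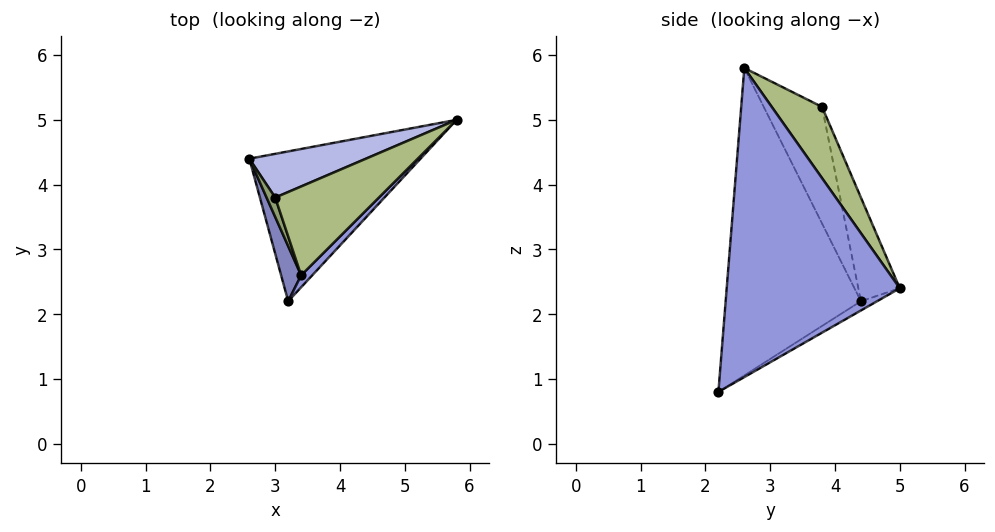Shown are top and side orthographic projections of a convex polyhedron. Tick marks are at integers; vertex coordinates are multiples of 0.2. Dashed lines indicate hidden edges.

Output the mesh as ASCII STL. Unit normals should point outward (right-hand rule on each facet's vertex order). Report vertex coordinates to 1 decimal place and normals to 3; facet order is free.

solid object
 facet normal -0.046 0.527 -0.848
  outer loop
   vertex 3.2 2.2 0.8
   vertex 2.6 4.4 2.2
   vertex 5.8 5.0 2.4
  endloop
 endfacet
 facet normal -0.952 -0.299 0.062
  outer loop
   vertex 3.4 2.6 5.8
   vertex 2.6 4.4 2.2
   vertex 3.2 2.2 0.8
  endloop
 endfacet
 facet normal 0.725 -0.688 0.026
  outer loop
   vertex 3.4 2.6 5.8
   vertex 3.2 2.2 0.8
   vertex 5.8 5.0 2.4
  endloop
 endfacet
 facet normal -0.193 0.957 0.217
  outer loop
   vertex 3.0 3.8 5.2
   vertex 5.8 5.0 2.4
   vertex 2.6 4.4 2.2
  endloop
 endfacet
 facet normal -0.956 -0.283 0.071
  outer loop
   vertex 3.0 3.8 5.2
   vertex 2.6 4.4 2.2
   vertex 3.4 2.6 5.8
  endloop
 endfacet
 facet normal 0.486 0.515 0.706
  outer loop
   vertex 3.0 3.8 5.2
   vertex 3.4 2.6 5.8
   vertex 5.8 5.0 2.4
  endloop
 endfacet
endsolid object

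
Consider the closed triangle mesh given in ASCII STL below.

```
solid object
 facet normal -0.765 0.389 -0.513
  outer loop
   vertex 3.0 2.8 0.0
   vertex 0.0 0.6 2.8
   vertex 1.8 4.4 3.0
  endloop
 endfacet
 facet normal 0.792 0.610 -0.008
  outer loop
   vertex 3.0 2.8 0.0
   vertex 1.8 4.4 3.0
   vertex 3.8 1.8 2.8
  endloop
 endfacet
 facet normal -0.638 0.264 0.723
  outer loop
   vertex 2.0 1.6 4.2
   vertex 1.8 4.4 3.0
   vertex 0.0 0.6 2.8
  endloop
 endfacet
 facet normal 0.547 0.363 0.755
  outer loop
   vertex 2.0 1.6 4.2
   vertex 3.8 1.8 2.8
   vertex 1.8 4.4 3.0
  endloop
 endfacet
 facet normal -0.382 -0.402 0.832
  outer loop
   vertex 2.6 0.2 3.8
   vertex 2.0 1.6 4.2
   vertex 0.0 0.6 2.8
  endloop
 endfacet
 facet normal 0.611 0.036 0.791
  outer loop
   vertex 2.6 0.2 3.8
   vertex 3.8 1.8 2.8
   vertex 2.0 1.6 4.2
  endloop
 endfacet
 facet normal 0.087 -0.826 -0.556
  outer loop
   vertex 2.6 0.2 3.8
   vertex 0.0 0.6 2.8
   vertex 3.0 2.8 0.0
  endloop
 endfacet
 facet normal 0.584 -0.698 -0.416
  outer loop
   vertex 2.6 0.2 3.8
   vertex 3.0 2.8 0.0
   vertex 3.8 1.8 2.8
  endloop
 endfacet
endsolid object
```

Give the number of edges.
12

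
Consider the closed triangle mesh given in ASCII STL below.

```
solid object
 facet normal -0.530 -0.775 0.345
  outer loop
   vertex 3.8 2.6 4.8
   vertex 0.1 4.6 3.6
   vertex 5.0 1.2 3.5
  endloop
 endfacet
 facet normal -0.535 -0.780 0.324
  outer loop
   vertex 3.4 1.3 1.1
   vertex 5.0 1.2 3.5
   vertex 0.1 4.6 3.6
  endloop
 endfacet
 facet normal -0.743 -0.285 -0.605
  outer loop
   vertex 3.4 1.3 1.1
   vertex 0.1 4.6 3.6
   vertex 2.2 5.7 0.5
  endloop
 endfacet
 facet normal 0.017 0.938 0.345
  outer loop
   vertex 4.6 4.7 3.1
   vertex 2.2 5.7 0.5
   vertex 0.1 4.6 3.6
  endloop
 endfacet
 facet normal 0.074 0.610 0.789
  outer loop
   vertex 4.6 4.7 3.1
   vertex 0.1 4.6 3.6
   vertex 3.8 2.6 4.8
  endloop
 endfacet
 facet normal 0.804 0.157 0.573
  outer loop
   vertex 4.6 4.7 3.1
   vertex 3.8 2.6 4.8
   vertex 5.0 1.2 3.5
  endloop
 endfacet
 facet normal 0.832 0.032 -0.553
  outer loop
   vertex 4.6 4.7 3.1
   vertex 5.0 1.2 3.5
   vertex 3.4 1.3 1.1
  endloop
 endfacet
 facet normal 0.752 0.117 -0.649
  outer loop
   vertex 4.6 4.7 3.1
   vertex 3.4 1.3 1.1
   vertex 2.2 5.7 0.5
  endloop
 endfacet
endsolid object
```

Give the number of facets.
8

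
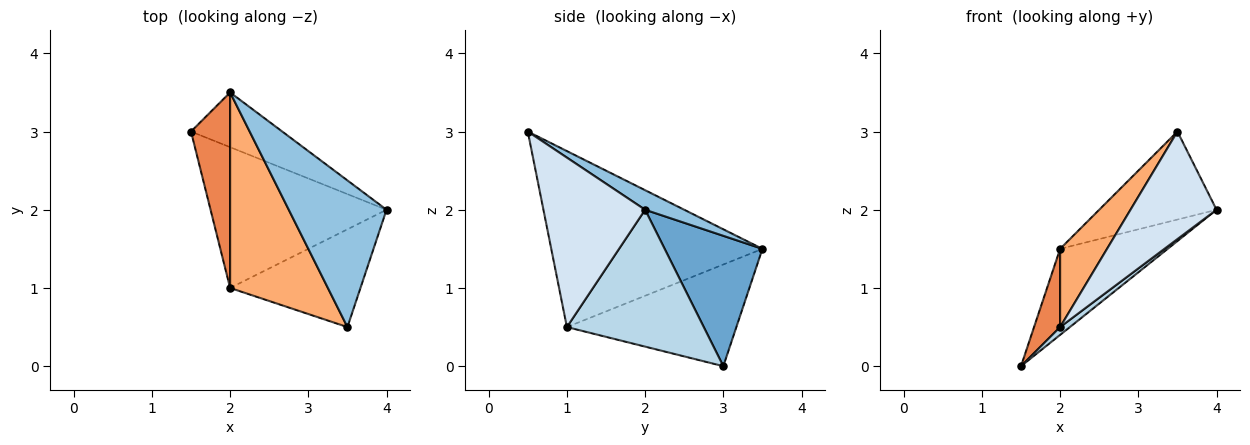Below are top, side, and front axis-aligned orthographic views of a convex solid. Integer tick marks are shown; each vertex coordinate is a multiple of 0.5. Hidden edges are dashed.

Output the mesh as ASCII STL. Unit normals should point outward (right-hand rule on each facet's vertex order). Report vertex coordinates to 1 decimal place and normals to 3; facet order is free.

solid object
 facet normal 0.609 0.669 -0.426
  outer loop
   vertex 2.0 3.5 1.5
   vertex 4.0 2.0 2.0
   vertex 1.5 3.0 0.0
  endloop
 endfacet
 facet normal 0.169 0.507 0.845
  outer loop
   vertex 2.0 3.5 1.5
   vertex 3.5 0.5 3.0
   vertex 4.0 2.0 2.0
  endloop
 endfacet
 facet normal 0.613 -0.044 -0.789
  outer loop
   vertex 2.0 1.0 0.5
   vertex 1.5 3.0 0.0
   vertex 4.0 2.0 2.0
  endloop
 endfacet
 facet normal 0.658 -0.557 -0.506
  outer loop
   vertex 2.0 1.0 0.5
   vertex 4.0 2.0 2.0
   vertex 3.5 0.5 3.0
  endloop
 endfacet
 facet normal -0.924 -0.142 0.355
  outer loop
   vertex 2.0 1.0 0.5
   vertex 2.0 3.5 1.5
   vertex 1.5 3.0 0.0
  endloop
 endfacet
 facet normal -0.858 -0.191 0.477
  outer loop
   vertex 2.0 1.0 0.5
   vertex 3.5 0.5 3.0
   vertex 2.0 3.5 1.5
  endloop
 endfacet
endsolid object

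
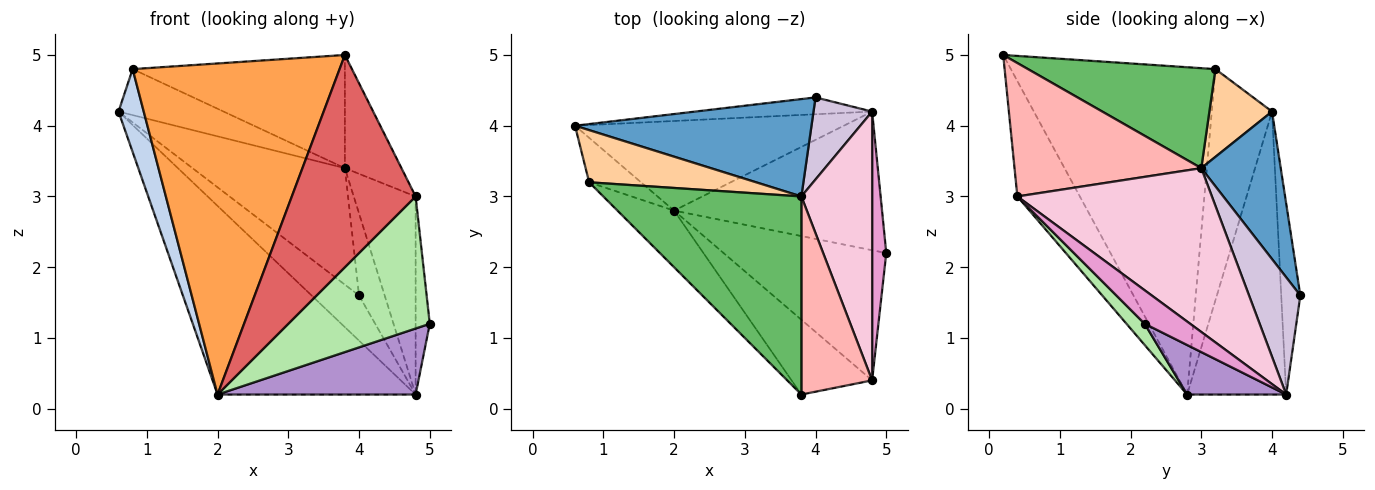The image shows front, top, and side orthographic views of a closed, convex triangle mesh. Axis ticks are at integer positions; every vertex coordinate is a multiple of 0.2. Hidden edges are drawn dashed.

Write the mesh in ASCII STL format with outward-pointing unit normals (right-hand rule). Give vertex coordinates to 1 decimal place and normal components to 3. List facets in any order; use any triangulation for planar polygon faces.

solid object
 facet normal 0.371 0.712 0.595
  outer loop
   vertex 3.8 3.0 3.4
   vertex 4.0 4.4 1.6
   vertex 0.6 4.0 4.2
  endloop
 endfacet
 facet normal -0.903 -0.378 -0.203
  outer loop
   vertex 0.8 3.2 4.8
   vertex 0.6 4.0 4.2
   vertex 2.0 2.8 0.2
  endloop
 endfacet
 facet normal -0.698 -0.706 -0.121
  outer loop
   vertex 0.8 3.2 4.8
   vertex 2.0 2.8 0.2
   vertex 3.8 0.2 5.0
  endloop
 endfacet
 facet normal 0.367 0.615 0.698
  outer loop
   vertex 0.8 3.2 4.8
   vertex 3.8 3.0 3.4
   vertex 0.6 4.0 4.2
  endloop
 endfacet
 facet normal 0.401 0.454 0.795
  outer loop
   vertex 0.8 3.2 4.8
   vertex 3.8 0.2 5.0
   vertex 3.8 3.0 3.4
  endloop
 endfacet
 facet normal 0.091 -0.709 -0.699
  outer loop
   vertex 4.8 0.4 3.0
   vertex 2.0 2.8 0.2
   vertex 5.0 2.2 1.2
  endloop
 endfacet
 facet normal -0.430 -0.852 -0.300
  outer loop
   vertex 4.8 0.4 3.0
   vertex 3.8 0.2 5.0
   vertex 2.0 2.8 0.2
  endloop
 endfacet
 facet normal 0.853 0.259 0.453
  outer loop
   vertex 4.8 0.4 3.0
   vertex 3.8 3.0 3.4
   vertex 3.8 0.2 5.0
  endloop
 endfacet
 facet normal 0.210 -0.420 -0.883
  outer loop
   vertex 4.8 4.2 0.2
   vertex 5.0 2.2 1.2
   vertex 2.0 2.8 0.2
  endloop
 endfacet
 facet normal 0.816 0.408 0.408
  outer loop
   vertex 4.8 4.2 0.2
   vertex 4.0 4.4 1.6
   vertex 3.8 3.0 3.4
  endloop
 endfacet
 facet normal -0.353 0.877 -0.327
  outer loop
   vertex 4.8 4.2 0.2
   vertex 0.6 4.0 4.2
   vertex 4.0 4.4 1.6
  endloop
 endfacet
 facet normal -0.412 0.823 -0.391
  outer loop
   vertex 4.8 4.2 0.2
   vertex 2.0 2.8 0.2
   vertex 0.6 4.0 4.2
  endloop
 endfacet
 facet normal 0.886 0.276 0.374
  outer loop
   vertex 4.8 4.2 0.2
   vertex 4.8 0.4 3.0
   vertex 5.0 2.2 1.2
  endloop
 endfacet
 facet normal 0.881 0.280 0.381
  outer loop
   vertex 4.8 4.2 0.2
   vertex 3.8 3.0 3.4
   vertex 4.8 0.4 3.0
  endloop
 endfacet
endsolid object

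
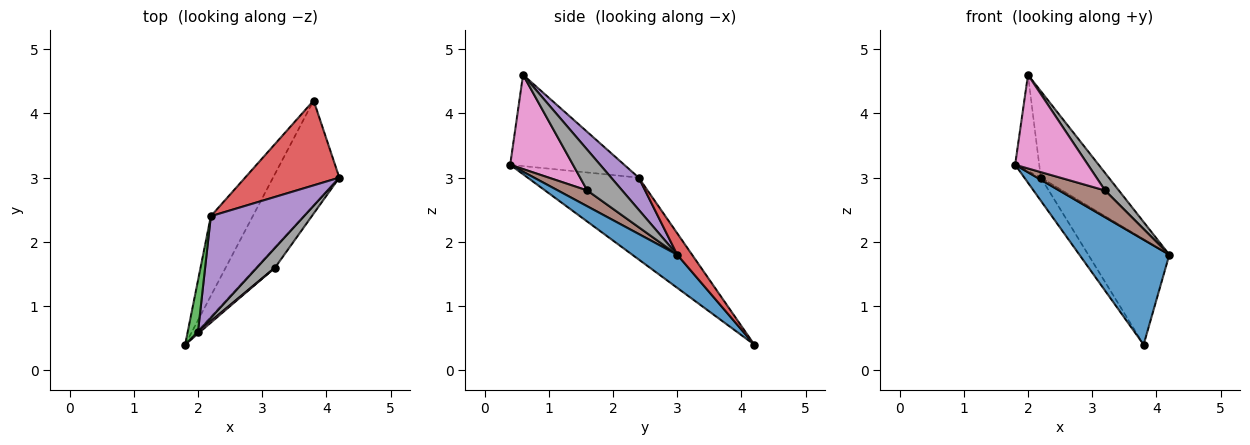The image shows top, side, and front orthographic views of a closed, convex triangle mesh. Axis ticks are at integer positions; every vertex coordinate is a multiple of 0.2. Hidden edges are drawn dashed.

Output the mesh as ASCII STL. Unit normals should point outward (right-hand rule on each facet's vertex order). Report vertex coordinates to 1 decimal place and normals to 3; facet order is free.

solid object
 facet normal 0.333 -0.667 -0.667
  outer loop
   vertex 3.8 4.2 0.4
   vertex 4.2 3.0 1.8
   vertex 1.8 0.4 3.2
  endloop
 endfacet
 facet normal -0.882 0.131 -0.452
  outer loop
   vertex 2.2 2.4 3.0
   vertex 3.8 4.2 0.4
   vertex 1.8 0.4 3.2
  endloop
 endfacet
 facet normal -0.973 0.205 0.110
  outer loop
   vertex 2.2 2.4 3.0
   vertex 1.8 0.4 3.2
   vertex 2.0 0.6 4.6
  endloop
 endfacet
 facet normal 0.141 0.771 0.621
  outer loop
   vertex 2.2 2.4 3.0
   vertex 4.2 3.0 1.8
   vertex 3.8 4.2 0.4
  endloop
 endfacet
 facet normal 0.254 0.627 0.737
  outer loop
   vertex 2.2 2.4 3.0
   vertex 2.0 0.6 4.6
   vertex 4.2 3.0 1.8
  endloop
 endfacet
 facet normal 0.454 -0.709 -0.539
  outer loop
   vertex 3.2 1.6 2.8
   vertex 1.8 0.4 3.2
   vertex 4.2 3.0 1.8
  endloop
 endfacet
 facet normal 0.653 -0.757 0.015
  outer loop
   vertex 3.2 1.6 2.8
   vertex 2.0 0.6 4.6
   vertex 1.8 0.4 3.2
  endloop
 endfacet
 facet normal 0.859 -0.339 0.384
  outer loop
   vertex 3.2 1.6 2.8
   vertex 4.2 3.0 1.8
   vertex 2.0 0.6 4.6
  endloop
 endfacet
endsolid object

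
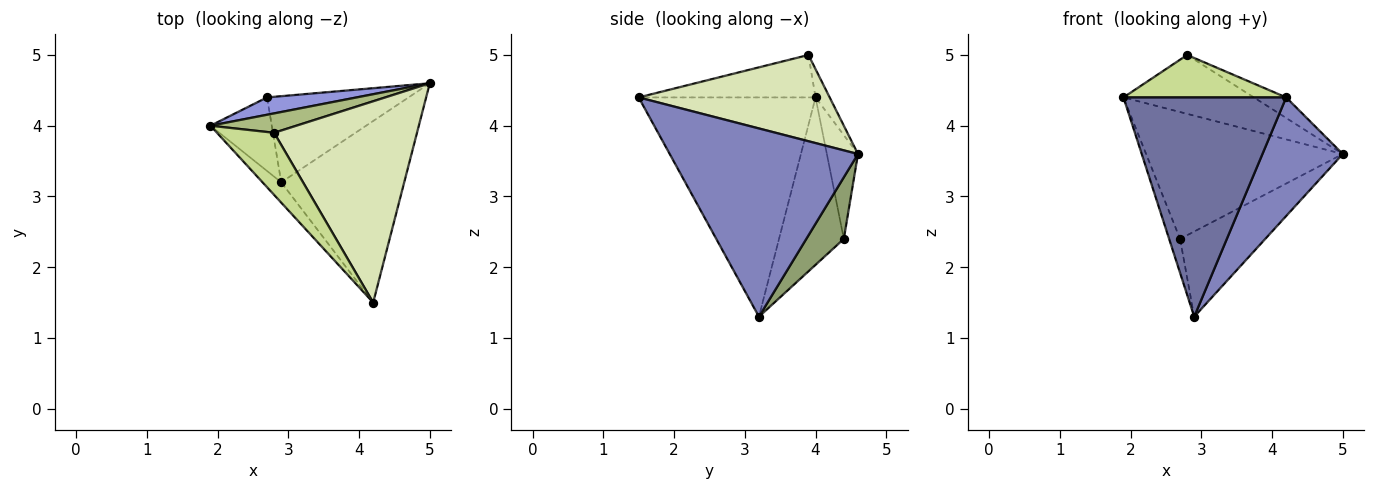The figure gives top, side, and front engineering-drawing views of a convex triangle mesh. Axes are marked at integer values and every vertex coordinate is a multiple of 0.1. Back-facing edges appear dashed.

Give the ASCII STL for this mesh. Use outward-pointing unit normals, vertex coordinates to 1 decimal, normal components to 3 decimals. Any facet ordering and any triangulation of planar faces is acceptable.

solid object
 facet normal -0.734 -0.676 -0.063
  outer loop
   vertex 2.9 3.2 1.3
   vertex 4.2 1.5 4.4
   vertex 1.9 4.0 4.4
  endloop
 endfacet
 facet normal 0.788 -0.336 -0.515
  outer loop
   vertex 2.9 3.2 1.3
   vertex 5.0 4.6 3.6
   vertex 4.2 1.5 4.4
  endloop
 endfacet
 facet normal -0.155 0.979 0.134
  outer loop
   vertex 2.7 4.4 2.4
   vertex 1.9 4.0 4.4
   vertex 5.0 4.6 3.6
  endloop
 endfacet
 facet normal -0.927 0.157 -0.340
  outer loop
   vertex 2.7 4.4 2.4
   vertex 2.9 3.2 1.3
   vertex 1.9 4.0 4.4
  endloop
 endfacet
 facet normal 0.296 0.672 -0.679
  outer loop
   vertex 2.7 4.4 2.4
   vertex 5.0 4.6 3.6
   vertex 2.9 3.2 1.3
  endloop
 endfacet
 facet normal -0.103 0.945 0.311
  outer loop
   vertex 2.8 3.9 5.0
   vertex 5.0 4.6 3.6
   vertex 1.9 4.0 4.4
  endloop
 endfacet
 facet normal -0.523 -0.481 0.704
  outer loop
   vertex 2.8 3.9 5.0
   vertex 1.9 4.0 4.4
   vertex 4.2 1.5 4.4
  endloop
 endfacet
 facet normal 0.515 0.087 0.853
  outer loop
   vertex 2.8 3.9 5.0
   vertex 4.2 1.5 4.4
   vertex 5.0 4.6 3.6
  endloop
 endfacet
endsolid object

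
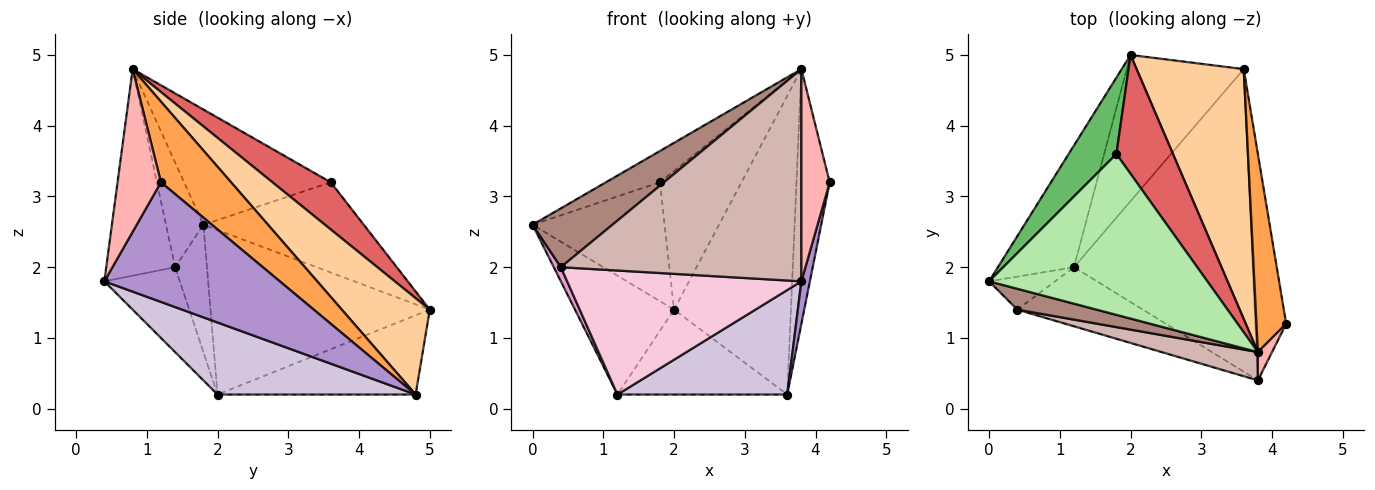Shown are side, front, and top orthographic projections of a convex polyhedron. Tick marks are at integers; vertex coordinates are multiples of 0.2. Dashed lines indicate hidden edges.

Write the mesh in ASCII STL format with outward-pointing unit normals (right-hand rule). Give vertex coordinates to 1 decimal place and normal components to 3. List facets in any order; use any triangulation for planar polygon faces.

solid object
 facet normal -0.840 0.379 -0.388
  outer loop
   vertex 1.2 2.0 0.2
   vertex 0.0 1.8 2.6
   vertex 2.0 5.0 1.4
  endloop
 endfacet
 facet normal -0.505 0.433 -0.746
  outer loop
   vertex 3.6 4.8 0.2
   vertex 1.2 2.0 0.2
   vertex 2.0 5.0 1.4
  endloop
 endfacet
 facet normal 0.857 0.406 0.316
  outer loop
   vertex 3.8 0.8 4.8
   vertex 4.2 1.2 3.2
   vertex 3.6 4.8 0.2
  endloop
 endfacet
 facet normal 0.500 0.664 0.556
  outer loop
   vertex 3.8 0.8 4.8
   vertex 3.6 4.8 0.2
   vertex 2.0 5.0 1.4
  endloop
 endfacet
 facet normal -0.715 0.588 0.378
  outer loop
   vertex 1.8 3.6 3.2
   vertex 2.0 5.0 1.4
   vertex 0.0 1.8 2.6
  endloop
 endfacet
 facet normal -0.460 0.169 0.872
  outer loop
   vertex 1.8 3.6 3.2
   vertex 0.0 1.8 2.6
   vertex 3.8 0.8 4.8
  endloop
 endfacet
 facet normal 0.477 0.667 0.572
  outer loop
   vertex 1.8 3.6 3.2
   vertex 3.8 0.8 4.8
   vertex 2.0 5.0 1.4
  endloop
 endfacet
 facet normal 0.835 -0.545 0.073
  outer loop
   vertex 3.8 0.4 1.8
   vertex 4.2 1.2 3.2
   vertex 3.8 0.8 4.8
  endloop
 endfacet
 facet normal 0.967 -0.047 -0.250
  outer loop
   vertex 3.8 0.4 1.8
   vertex 3.6 4.8 0.2
   vertex 4.2 1.2 3.2
  endloop
 endfacet
 facet normal 0.356 -0.305 -0.883
  outer loop
   vertex 3.8 0.4 1.8
   vertex 1.2 2.0 0.2
   vertex 3.6 4.8 0.2
  endloop
 endfacet
 facet normal -0.404 -0.862 0.306
  outer loop
   vertex 0.4 1.4 2.0
   vertex 3.8 0.8 4.8
   vertex 0.0 1.8 2.6
  endloop
 endfacet
 facet normal -0.273 -0.954 0.127
  outer loop
   vertex 0.4 1.4 2.0
   vertex 3.8 0.4 1.8
   vertex 3.8 0.8 4.8
  endloop
 endfacet
 facet normal -0.871 -0.194 -0.452
  outer loop
   vertex 0.4 1.4 2.0
   vertex 0.0 1.8 2.6
   vertex 1.2 2.0 0.2
  endloop
 endfacet
 facet normal -0.279 -0.867 -0.413
  outer loop
   vertex 0.4 1.4 2.0
   vertex 1.2 2.0 0.2
   vertex 3.8 0.4 1.8
  endloop
 endfacet
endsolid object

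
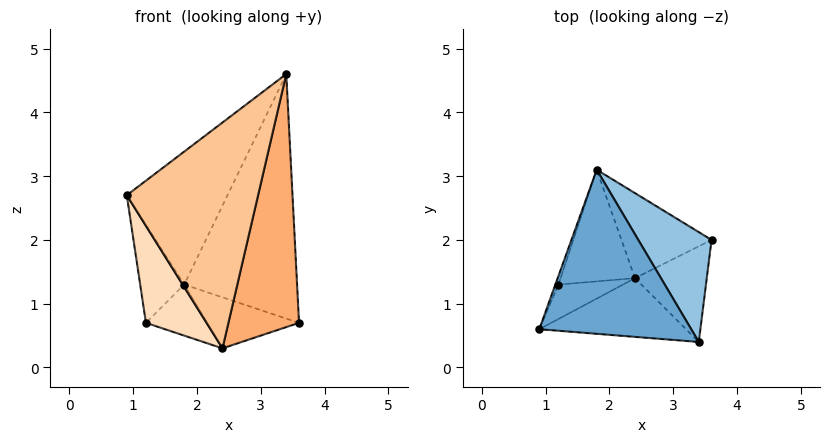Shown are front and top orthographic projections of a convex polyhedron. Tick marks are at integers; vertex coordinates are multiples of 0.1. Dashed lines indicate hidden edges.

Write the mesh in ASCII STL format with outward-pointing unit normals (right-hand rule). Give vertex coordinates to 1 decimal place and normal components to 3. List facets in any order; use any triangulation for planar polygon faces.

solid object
 facet normal -0.475 0.554 0.684
  outer loop
   vertex 3.4 0.4 4.6
   vertex 1.8 3.1 1.3
   vertex 0.9 0.6 2.7
  endloop
 endfacet
 facet normal 0.570 0.749 0.337
  outer loop
   vertex 3.4 0.4 4.6
   vertex 3.6 2.0 0.7
   vertex 1.8 3.1 1.3
  endloop
 endfacet
 facet normal -0.945 0.325 -0.028
  outer loop
   vertex 1.2 1.3 0.7
   vertex 0.9 0.6 2.7
   vertex 1.8 3.1 1.3
  endloop
 endfacet
 facet normal 0.029 0.514 -0.857
  outer loop
   vertex 2.4 1.4 0.3
   vertex 1.8 3.1 1.3
   vertex 3.6 2.0 0.7
  endloop
 endfacet
 facet normal -0.320 0.394 -0.862
  outer loop
   vertex 2.4 1.4 0.3
   vertex 1.2 1.3 0.7
   vertex 1.8 3.1 1.3
  endloop
 endfacet
 facet normal 0.505 -0.807 -0.305
  outer loop
   vertex 2.4 1.4 0.3
   vertex 3.6 2.0 0.7
   vertex 3.4 0.4 4.6
  endloop
 endfacet
 facet normal 0.113 -0.962 -0.250
  outer loop
   vertex 2.4 1.4 0.3
   vertex 3.4 0.4 4.6
   vertex 0.9 0.6 2.7
  endloop
 endfacet
 facet normal -0.033 -0.942 -0.335
  outer loop
   vertex 2.4 1.4 0.3
   vertex 0.9 0.6 2.7
   vertex 1.2 1.3 0.7
  endloop
 endfacet
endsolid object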